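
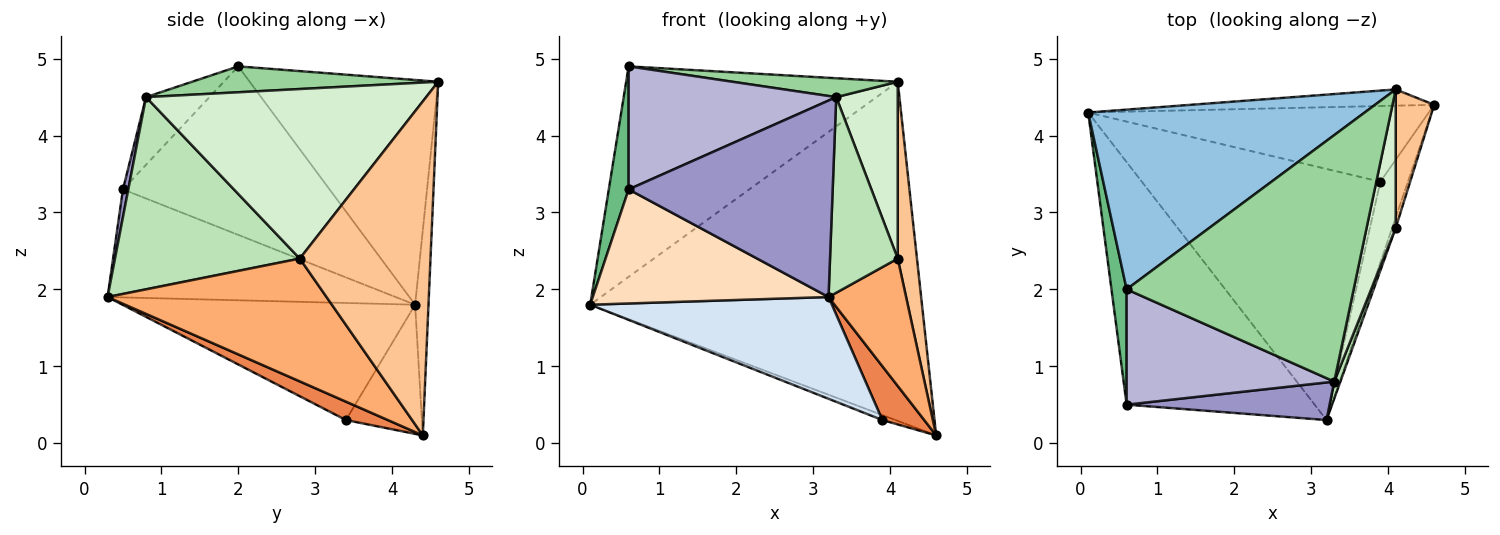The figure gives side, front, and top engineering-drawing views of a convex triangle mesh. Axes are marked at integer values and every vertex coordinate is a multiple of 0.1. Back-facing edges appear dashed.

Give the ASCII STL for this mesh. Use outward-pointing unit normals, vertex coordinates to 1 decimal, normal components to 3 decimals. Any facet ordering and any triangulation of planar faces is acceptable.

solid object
 facet normal -0.040 0.998 -0.048
  outer loop
   vertex 4.1 4.6 4.7
   vertex 4.6 4.4 0.1
   vertex 0.1 4.3 1.8
  endloop
 endfacet
 facet normal -0.467 0.673 0.574
  outer loop
   vertex 0.6 2.0 4.9
   vertex 4.1 4.6 4.7
   vertex 0.1 4.3 1.8
  endloop
 endfacet
 facet normal -0.354 0.061 -0.933
  outer loop
   vertex 3.9 3.4 0.3
   vertex 0.1 4.3 1.8
   vertex 4.6 4.4 0.1
  endloop
 endfacet
 facet normal -0.414 -0.342 -0.844
  outer loop
   vertex 3.9 3.4 0.3
   vertex 3.2 0.3 1.9
   vertex 0.1 4.3 1.8
  endloop
 endfacet
 facet normal 0.485 -0.485 -0.728
  outer loop
   vertex 3.9 3.4 0.3
   vertex 4.6 4.4 0.1
   vertex 3.2 0.3 1.9
  endloop
 endfacet
 facet normal 0.942 -0.334 -0.027
  outer loop
   vertex 4.1 2.8 2.4
   vertex 3.2 0.3 1.9
   vertex 4.6 4.4 0.1
  endloop
 endfacet
 facet normal 0.983 -0.145 0.113
  outer loop
   vertex 4.1 2.8 2.4
   vertex 4.6 4.4 0.1
   vertex 4.1 4.6 4.7
  endloop
 endfacet
 facet normal -0.461 -0.378 -0.803
  outer loop
   vertex 0.6 0.5 3.3
   vertex 0.1 4.3 1.8
   vertex 3.2 0.3 1.9
  endloop
 endfacet
 facet normal -0.991 -0.095 0.089
  outer loop
   vertex 0.6 0.5 3.3
   vertex 0.6 2.0 4.9
   vertex 0.1 4.3 1.8
  endloop
 endfacet
 facet normal 0.113 -0.076 0.991
  outer loop
   vertex 3.3 0.8 4.5
   vertex 4.1 4.6 4.7
   vertex 0.6 2.0 4.9
  endloop
 endfacet
 facet normal 0.939 -0.344 0.030
  outer loop
   vertex 3.3 0.8 4.5
   vertex 3.2 0.3 1.9
   vertex 4.1 2.8 2.4
  endloop
 endfacet
 facet normal 0.963 -0.212 0.166
  outer loop
   vertex 3.3 0.8 4.5
   vertex 4.1 2.8 2.4
   vertex 4.1 4.6 4.7
  endloop
 endfacet
 facet normal 0.026 -0.982 0.188
  outer loop
   vertex 3.3 0.8 4.5
   vertex 0.6 0.5 3.3
   vertex 3.2 0.3 1.9
  endloop
 endfacet
 facet normal -0.218 -0.712 0.668
  outer loop
   vertex 3.3 0.8 4.5
   vertex 0.6 2.0 4.9
   vertex 0.6 0.5 3.3
  endloop
 endfacet
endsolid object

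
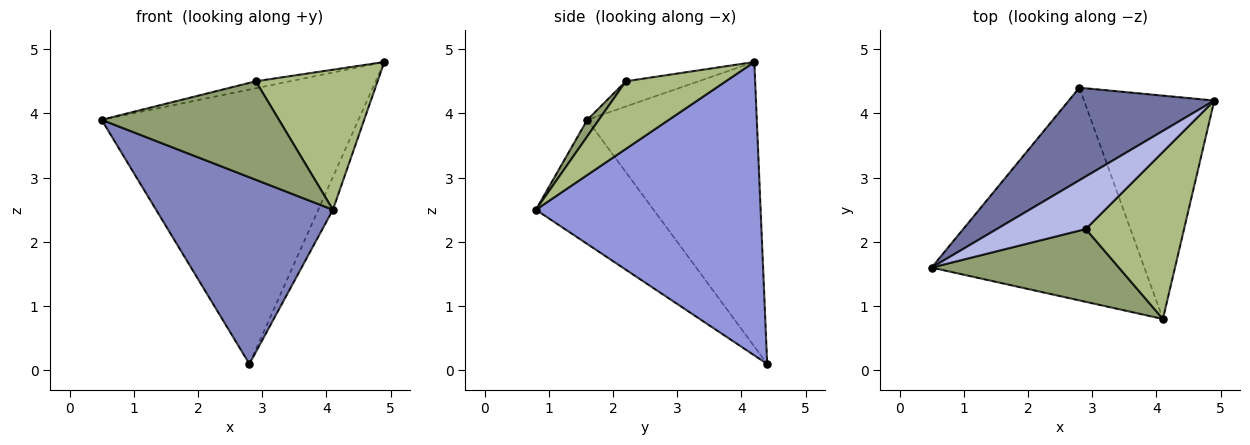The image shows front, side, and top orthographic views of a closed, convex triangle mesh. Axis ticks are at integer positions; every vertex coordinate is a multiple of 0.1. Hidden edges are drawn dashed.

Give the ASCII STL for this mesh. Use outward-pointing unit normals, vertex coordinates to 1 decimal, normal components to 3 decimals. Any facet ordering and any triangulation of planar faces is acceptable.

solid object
 facet normal -0.530 0.803 0.271
  outer loop
   vertex 2.8 4.4 0.1
   vertex 0.5 1.6 3.9
   vertex 4.9 4.2 4.8
  endloop
 endfacet
 facet normal -0.402 -0.604 -0.688
  outer loop
   vertex 2.8 4.4 0.1
   vertex 4.1 0.8 2.5
   vertex 0.5 1.6 3.9
  endloop
 endfacet
 facet normal 0.912 0.059 -0.405
  outer loop
   vertex 2.8 4.4 0.1
   vertex 4.9 4.2 4.8
   vertex 4.1 0.8 2.5
  endloop
 endfacet
 facet normal -0.270 0.127 0.954
  outer loop
   vertex 2.9 2.2 4.5
   vertex 4.9 4.2 4.8
   vertex 0.5 1.6 3.9
  endloop
 endfacet
 facet normal 0.052 -0.803 0.594
  outer loop
   vertex 2.9 2.2 4.5
   vertex 0.5 1.6 3.9
   vertex 4.1 0.8 2.5
  endloop
 endfacet
 facet normal 0.467 -0.568 0.678
  outer loop
   vertex 2.9 2.2 4.5
   vertex 4.1 0.8 2.5
   vertex 4.9 4.2 4.8
  endloop
 endfacet
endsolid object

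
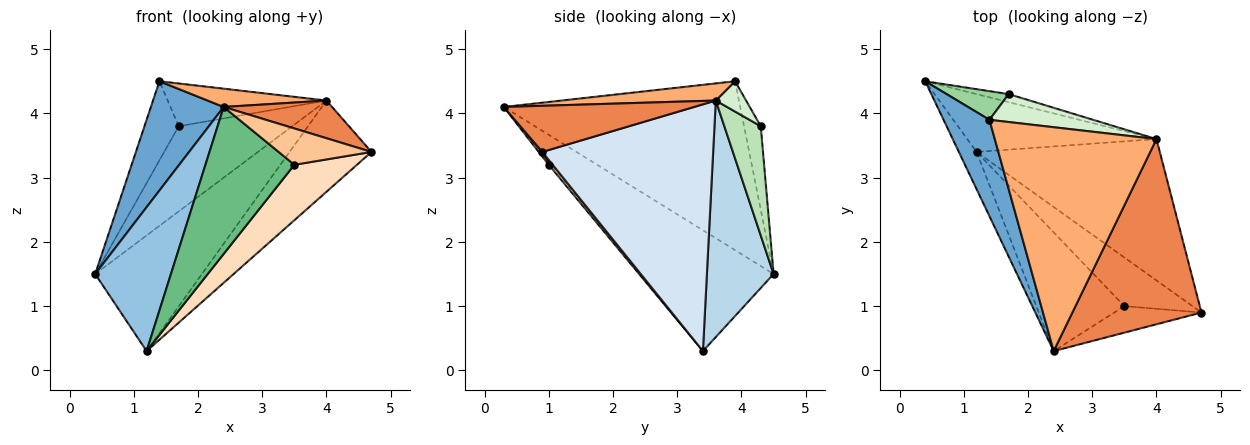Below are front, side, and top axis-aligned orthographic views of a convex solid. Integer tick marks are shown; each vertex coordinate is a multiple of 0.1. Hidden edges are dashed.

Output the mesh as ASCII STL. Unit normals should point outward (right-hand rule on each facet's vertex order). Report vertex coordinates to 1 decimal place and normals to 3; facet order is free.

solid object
 facet normal -0.925 -0.285 0.251
  outer loop
   vertex 1.4 3.9 4.5
   vertex 0.4 4.5 1.5
   vertex 2.4 0.3 4.1
  endloop
 endfacet
 facet normal -0.863 -0.489 -0.127
  outer loop
   vertex 1.2 3.4 0.3
   vertex 2.4 0.3 4.1
   vertex 0.4 4.5 1.5
  endloop
 endfacet
 facet normal 0.488 0.781 -0.390
  outer loop
   vertex 4.0 3.6 4.2
   vertex 1.2 3.4 0.3
   vertex 0.4 4.5 1.5
  endloop
 endfacet
 facet normal 0.749 0.359 -0.556
  outer loop
   vertex 4.0 3.6 4.2
   vertex 4.7 0.9 3.4
   vertex 1.2 3.4 0.3
  endloop
 endfacet
 facet normal 0.331 -0.188 0.925
  outer loop
   vertex 4.0 3.6 4.2
   vertex 2.4 0.3 4.1
   vertex 4.7 0.9 3.4
  endloop
 endfacet
 facet normal 0.105 -0.081 0.991
  outer loop
   vertex 4.0 3.6 4.2
   vertex 1.4 3.9 4.5
   vertex 2.4 0.3 4.1
  endloop
 endfacet
 facet normal 0.031 -0.807 -0.590
  outer loop
   vertex 3.5 1.0 3.2
   vertex 4.7 0.9 3.4
   vertex 2.4 0.3 4.1
  endloop
 endfacet
 facet normal 0.047 -0.751 -0.659
  outer loop
   vertex 3.5 1.0 3.2
   vertex 1.2 3.4 0.3
   vertex 4.7 0.9 3.4
  endloop
 endfacet
 facet normal -0.019 -0.778 -0.628
  outer loop
   vertex 3.5 1.0 3.2
   vertex 2.4 0.3 4.1
   vertex 1.2 3.4 0.3
  endloop
 endfacet
 facet normal -0.417 0.855 0.310
  outer loop
   vertex 1.7 4.3 3.8
   vertex 0.4 4.5 1.5
   vertex 1.4 3.9 4.5
  endloop
 endfacet
 facet normal 0.304 0.948 -0.089
  outer loop
   vertex 1.7 4.3 3.8
   vertex 4.0 3.6 4.2
   vertex 0.4 4.5 1.5
  endloop
 endfacet
 facet normal 0.158 0.827 0.540
  outer loop
   vertex 1.7 4.3 3.8
   vertex 1.4 3.9 4.5
   vertex 4.0 3.6 4.2
  endloop
 endfacet
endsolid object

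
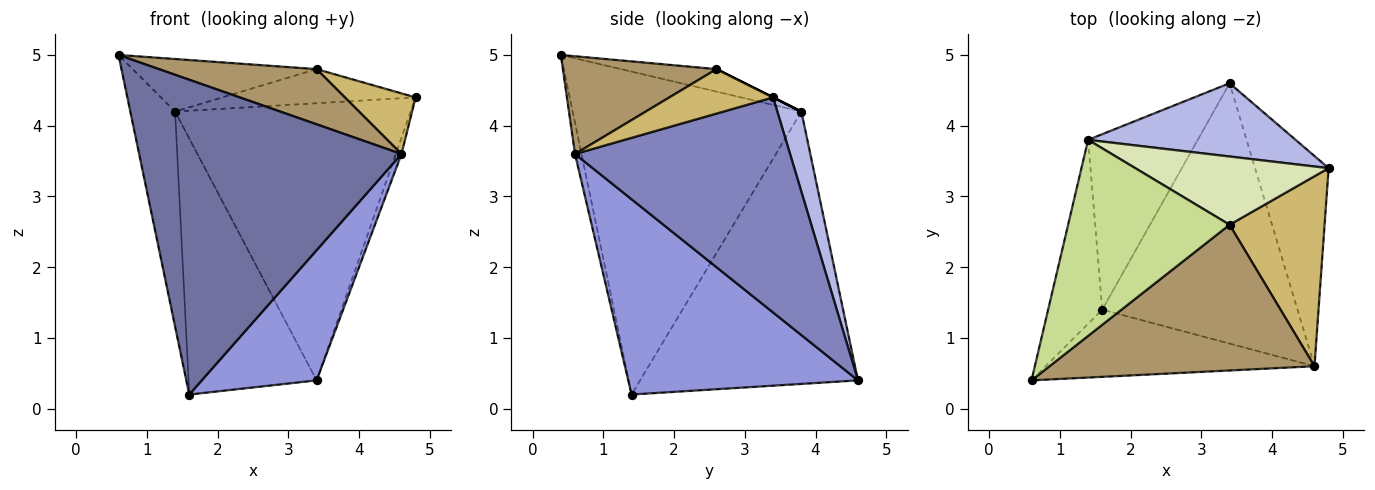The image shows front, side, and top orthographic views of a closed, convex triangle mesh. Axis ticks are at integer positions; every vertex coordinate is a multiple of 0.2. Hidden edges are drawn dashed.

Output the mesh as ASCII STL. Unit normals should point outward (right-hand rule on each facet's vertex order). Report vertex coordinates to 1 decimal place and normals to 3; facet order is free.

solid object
 facet normal -0.024 -0.978 -0.209
  outer loop
   vertex 4.6 0.6 3.6
   vertex 0.6 0.4 5.0
   vertex 1.6 1.4 0.2
  endloop
 endfacet
 facet normal 0.946 0.025 -0.324
  outer loop
   vertex 4.6 0.6 3.6
   vertex 3.4 4.6 0.4
   vertex 4.8 3.4 4.4
  endloop
 endfacet
 facet normal 0.667 -0.333 -0.667
  outer loop
   vertex 4.6 0.6 3.6
   vertex 1.6 1.4 0.2
   vertex 3.4 4.6 0.4
  endloop
 endfacet
 facet normal 0.098 0.962 0.254
  outer loop
   vertex 1.4 3.8 4.2
   vertex 4.8 3.4 4.4
   vertex 3.4 4.6 0.4
  endloop
 endfacet
 facet normal -0.968 0.190 -0.162
  outer loop
   vertex 1.4 3.8 4.2
   vertex 1.6 1.4 0.2
   vertex 0.6 0.4 5.0
  endloop
 endfacet
 facet normal -0.814 0.479 -0.328
  outer loop
   vertex 1.4 3.8 4.2
   vertex 3.4 4.6 0.4
   vertex 1.6 1.4 0.2
  endloop
 endfacet
 facet normal -0.133 0.257 0.957
  outer loop
   vertex 3.4 2.6 4.8
   vertex 1.4 3.8 4.2
   vertex 0.6 0.4 5.0
  endloop
 endfacet
 facet normal 0.000 0.447 0.894
  outer loop
   vertex 3.4 2.6 4.8
   vertex 4.8 3.4 4.4
   vertex 1.4 3.8 4.2
  endloop
 endfacet
 facet normal 0.326 -0.335 0.884
  outer loop
   vertex 3.4 2.6 4.8
   vertex 0.6 0.4 5.0
   vertex 4.6 0.6 3.6
  endloop
 endfacet
 facet normal 0.407 -0.278 0.870
  outer loop
   vertex 3.4 2.6 4.8
   vertex 4.6 0.6 3.6
   vertex 4.8 3.4 4.4
  endloop
 endfacet
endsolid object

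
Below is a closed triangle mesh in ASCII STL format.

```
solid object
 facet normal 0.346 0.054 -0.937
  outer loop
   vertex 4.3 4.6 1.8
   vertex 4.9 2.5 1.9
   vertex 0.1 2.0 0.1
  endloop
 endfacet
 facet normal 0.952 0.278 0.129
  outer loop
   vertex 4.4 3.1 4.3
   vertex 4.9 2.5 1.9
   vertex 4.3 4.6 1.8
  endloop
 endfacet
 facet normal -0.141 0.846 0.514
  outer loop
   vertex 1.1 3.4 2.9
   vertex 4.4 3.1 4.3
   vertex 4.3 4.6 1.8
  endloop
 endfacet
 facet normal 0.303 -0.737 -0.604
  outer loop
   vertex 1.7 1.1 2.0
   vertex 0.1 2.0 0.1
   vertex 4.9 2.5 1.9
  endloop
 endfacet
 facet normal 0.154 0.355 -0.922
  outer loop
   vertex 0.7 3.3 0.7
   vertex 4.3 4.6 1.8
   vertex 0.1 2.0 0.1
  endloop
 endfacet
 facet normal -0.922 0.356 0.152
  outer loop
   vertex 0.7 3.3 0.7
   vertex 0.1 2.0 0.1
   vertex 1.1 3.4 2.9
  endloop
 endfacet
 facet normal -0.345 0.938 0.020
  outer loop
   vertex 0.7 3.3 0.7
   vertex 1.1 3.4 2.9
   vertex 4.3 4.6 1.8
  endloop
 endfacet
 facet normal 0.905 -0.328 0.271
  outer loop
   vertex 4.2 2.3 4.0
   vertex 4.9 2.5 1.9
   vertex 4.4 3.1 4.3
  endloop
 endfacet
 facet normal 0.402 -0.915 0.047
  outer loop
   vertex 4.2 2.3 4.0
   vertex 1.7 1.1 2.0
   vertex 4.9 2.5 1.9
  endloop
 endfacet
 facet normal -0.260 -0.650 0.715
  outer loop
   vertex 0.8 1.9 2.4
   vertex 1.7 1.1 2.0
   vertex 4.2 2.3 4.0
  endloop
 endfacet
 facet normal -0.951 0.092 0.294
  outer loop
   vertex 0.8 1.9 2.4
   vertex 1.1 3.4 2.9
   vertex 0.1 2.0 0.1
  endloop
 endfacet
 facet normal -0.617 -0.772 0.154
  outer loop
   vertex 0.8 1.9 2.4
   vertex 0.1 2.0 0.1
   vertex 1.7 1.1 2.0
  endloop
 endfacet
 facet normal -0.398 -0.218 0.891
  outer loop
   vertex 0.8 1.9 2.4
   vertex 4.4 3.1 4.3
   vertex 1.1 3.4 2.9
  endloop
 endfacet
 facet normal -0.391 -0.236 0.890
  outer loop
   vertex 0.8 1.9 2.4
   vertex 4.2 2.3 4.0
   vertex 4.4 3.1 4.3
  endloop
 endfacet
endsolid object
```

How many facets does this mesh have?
14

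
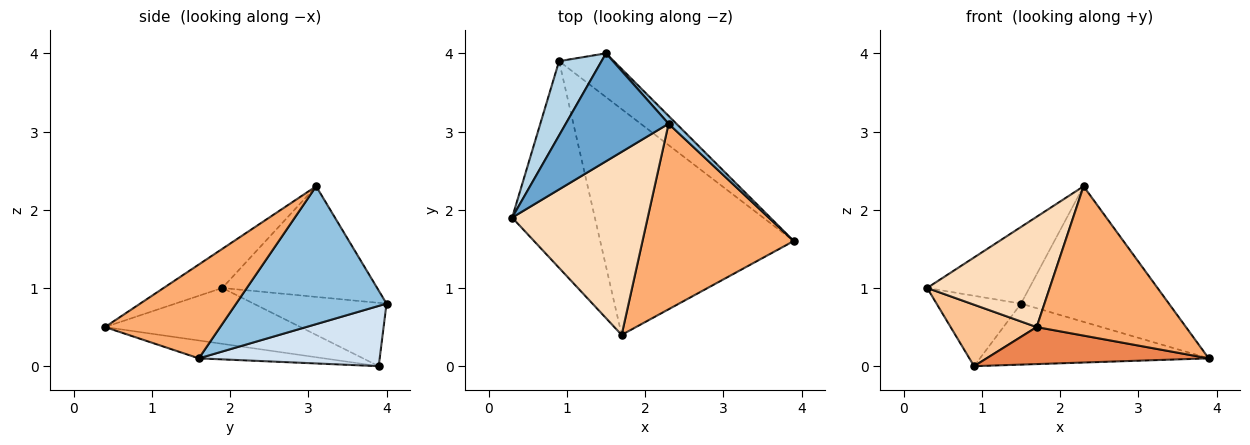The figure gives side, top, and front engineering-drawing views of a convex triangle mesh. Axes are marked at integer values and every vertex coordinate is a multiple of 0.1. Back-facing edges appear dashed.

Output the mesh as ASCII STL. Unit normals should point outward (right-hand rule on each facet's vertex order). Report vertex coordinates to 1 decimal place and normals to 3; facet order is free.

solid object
 facet normal -0.660 0.435 0.613
  outer loop
   vertex 2.3 3.1 2.3
   vertex 1.5 4.0 0.8
   vertex 0.3 1.9 1.0
  endloop
 endfacet
 facet normal 0.712 0.701 0.040
  outer loop
   vertex 2.3 3.1 2.3
   vertex 3.9 1.6 0.1
   vertex 1.5 4.0 0.8
  endloop
 endfacet
 facet normal -0.735 0.467 0.493
  outer loop
   vertex 0.9 3.9 0.0
   vertex 0.3 1.9 1.0
   vertex 1.5 4.0 0.8
  endloop
 endfacet
 facet normal 0.540 0.684 -0.491
  outer loop
   vertex 0.9 3.9 0.0
   vertex 1.5 4.0 0.8
   vertex 3.9 1.6 0.1
  endloop
 endfacet
 facet normal -0.091 -0.161 -0.983
  outer loop
   vertex 1.7 0.4 0.5
   vertex 0.9 3.9 0.0
   vertex 3.9 1.6 0.1
  endloop
 endfacet
 facet normal 0.435 -0.564 0.701
  outer loop
   vertex 1.7 0.4 0.5
   vertex 3.9 1.6 0.1
   vertex 2.3 3.1 2.3
  endloop
 endfacet
 facet normal -0.544 -0.239 -0.805
  outer loop
   vertex 1.7 0.4 0.5
   vertex 0.3 1.9 1.0
   vertex 0.9 3.9 0.0
  endloop
 endfacet
 facet normal -0.240 -0.501 0.832
  outer loop
   vertex 1.7 0.4 0.5
   vertex 2.3 3.1 2.3
   vertex 0.3 1.9 1.0
  endloop
 endfacet
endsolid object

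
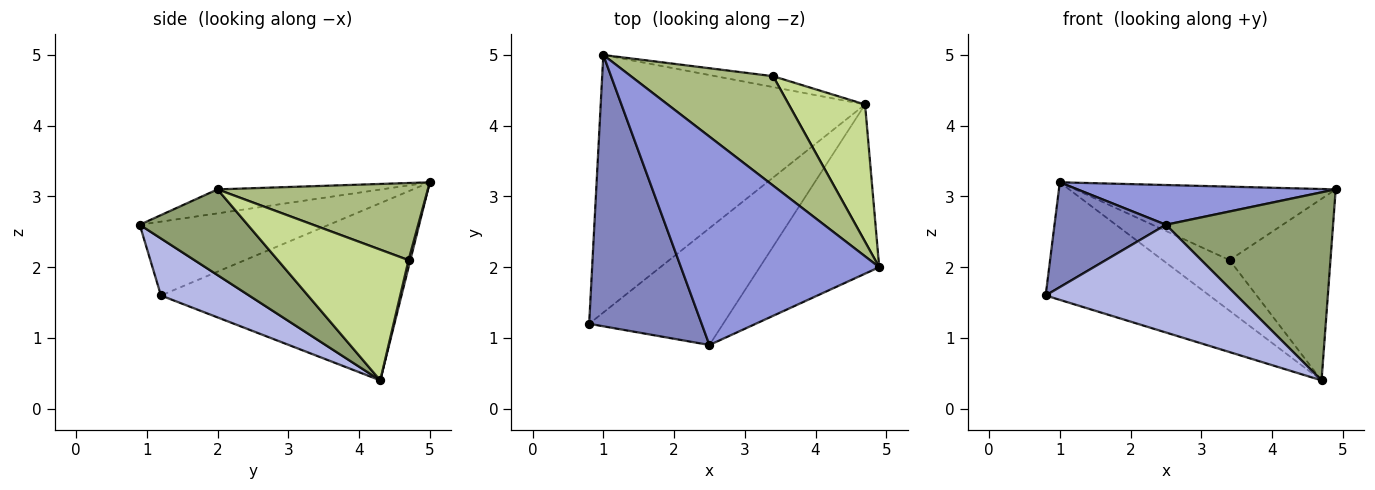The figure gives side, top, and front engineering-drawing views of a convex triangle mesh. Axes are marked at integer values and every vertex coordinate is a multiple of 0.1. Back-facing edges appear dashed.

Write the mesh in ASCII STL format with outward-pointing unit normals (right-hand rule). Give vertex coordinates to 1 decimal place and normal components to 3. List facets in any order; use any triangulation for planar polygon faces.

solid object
 facet normal -0.521 0.354 -0.777
  outer loop
   vertex 4.7 4.3 0.4
   vertex 0.8 1.2 1.6
   vertex 1.0 5.0 3.2
  endloop
 endfacet
 facet normal -0.522 -0.307 0.795
  outer loop
   vertex 2.5 0.9 2.6
   vertex 1.0 5.0 3.2
   vertex 0.8 1.2 1.6
  endloop
 endfacet
 facet normal -0.118 -0.186 0.975
  outer loop
   vertex 2.5 0.9 2.6
   vertex 4.9 2.0 3.1
   vertex 1.0 5.0 3.2
  endloop
 endfacet
 facet normal 0.298 -0.647 -0.702
  outer loop
   vertex 2.5 0.9 2.6
   vertex 0.8 1.2 1.6
   vertex 4.7 4.3 0.4
  endloop
 endfacet
 facet normal 0.433 -0.670 -0.603
  outer loop
   vertex 2.5 0.9 2.6
   vertex 4.7 4.3 0.4
   vertex 4.9 2.0 3.1
  endloop
 endfacet
 facet normal 0.410 0.508 0.757
  outer loop
   vertex 3.4 4.7 2.1
   vertex 1.0 5.0 3.2
   vertex 4.9 2.0 3.1
  endloop
 endfacet
 facet normal 0.719 0.555 0.419
  outer loop
   vertex 3.4 4.7 2.1
   vertex 4.9 2.0 3.1
   vertex 4.7 4.3 0.4
  endloop
 endfacet
 facet normal 0.026 0.977 -0.210
  outer loop
   vertex 3.4 4.7 2.1
   vertex 4.7 4.3 0.4
   vertex 1.0 5.0 3.2
  endloop
 endfacet
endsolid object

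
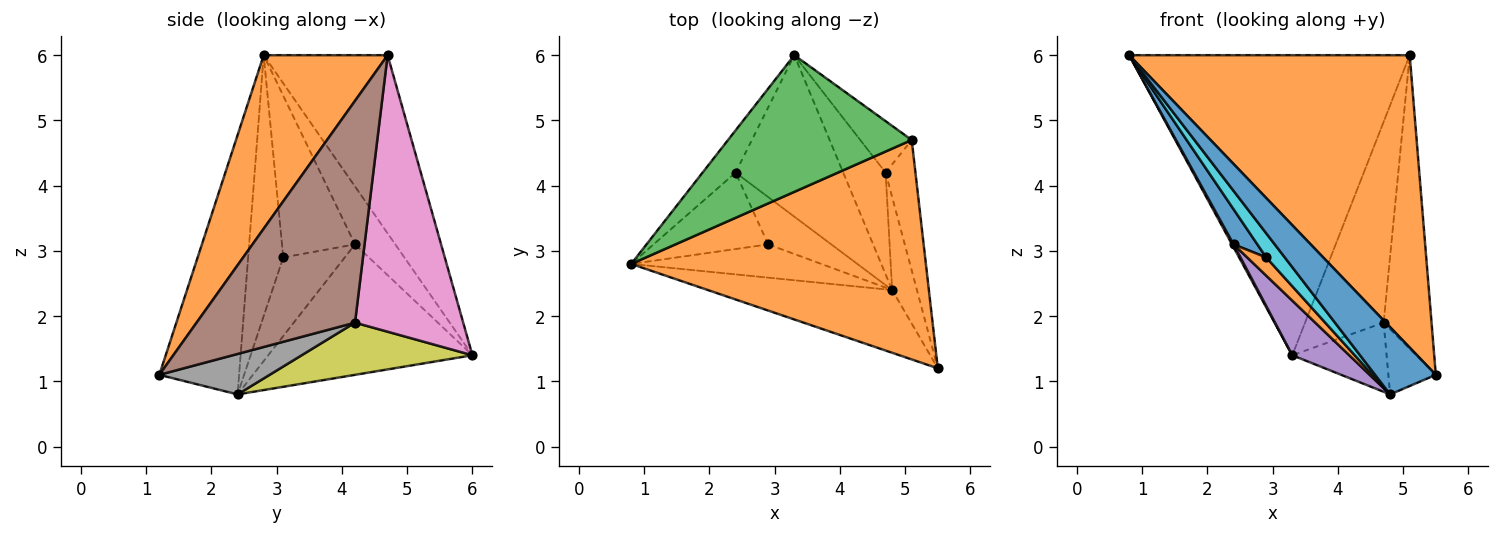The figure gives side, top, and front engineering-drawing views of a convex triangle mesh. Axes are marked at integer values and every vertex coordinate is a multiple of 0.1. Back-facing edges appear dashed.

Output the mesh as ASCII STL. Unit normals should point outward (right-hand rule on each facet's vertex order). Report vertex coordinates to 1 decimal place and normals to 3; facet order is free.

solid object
 facet normal -0.693 -0.527 -0.492
  outer loop
   vertex 4.8 2.4 0.8
   vertex 5.5 1.2 1.1
   vertex 0.8 2.8 6.0
  endloop
 endfacet
 facet normal 0.333 -0.754 0.566
  outer loop
   vertex 5.1 4.7 6.0
   vertex 0.8 2.8 6.0
   vertex 5.5 1.2 1.1
  endloop
 endfacet
 facet normal -0.373 0.844 0.385
  outer loop
   vertex 5.1 4.7 6.0
   vertex 3.3 6.0 1.4
   vertex 0.8 2.8 6.0
  endloop
 endfacet
 facet normal -0.868 -0.034 -0.495
  outer loop
   vertex 2.4 4.2 3.1
   vertex 0.8 2.8 6.0
   vertex 3.3 6.0 1.4
  endloop
 endfacet
 facet normal -0.754 -0.211 -0.622
  outer loop
   vertex 2.4 4.2 3.1
   vertex 3.3 6.0 1.4
   vertex 4.8 2.4 0.8
  endloop
 endfacet
 facet normal 0.949 0.287 -0.128
  outer loop
   vertex 4.7 4.2 1.9
   vertex 5.1 4.7 6.0
   vertex 5.5 1.2 1.1
  endloop
 endfacet
 facet normal 0.800 0.581 -0.149
  outer loop
   vertex 4.7 4.2 1.9
   vertex 3.3 6.0 1.4
   vertex 5.1 4.7 6.0
  endloop
 endfacet
 facet normal 0.800 0.344 -0.491
  outer loop
   vertex 4.7 4.2 1.9
   vertex 5.5 1.2 1.1
   vertex 4.8 2.4 0.8
  endloop
 endfacet
 facet normal 0.713 0.394 -0.580
  outer loop
   vertex 4.7 4.2 1.9
   vertex 4.8 2.4 0.8
   vertex 3.3 6.0 1.4
  endloop
 endfacet
 facet normal -0.743 -0.393 -0.542
  outer loop
   vertex 2.9 3.1 2.9
   vertex 4.8 2.4 0.8
   vertex 0.8 2.8 6.0
  endloop
 endfacet
 facet normal -0.788 -0.257 -0.559
  outer loop
   vertex 2.9 3.1 2.9
   vertex 0.8 2.8 6.0
   vertex 2.4 4.2 3.1
  endloop
 endfacet
 facet normal -0.758 -0.234 -0.608
  outer loop
   vertex 2.9 3.1 2.9
   vertex 2.4 4.2 3.1
   vertex 4.8 2.4 0.8
  endloop
 endfacet
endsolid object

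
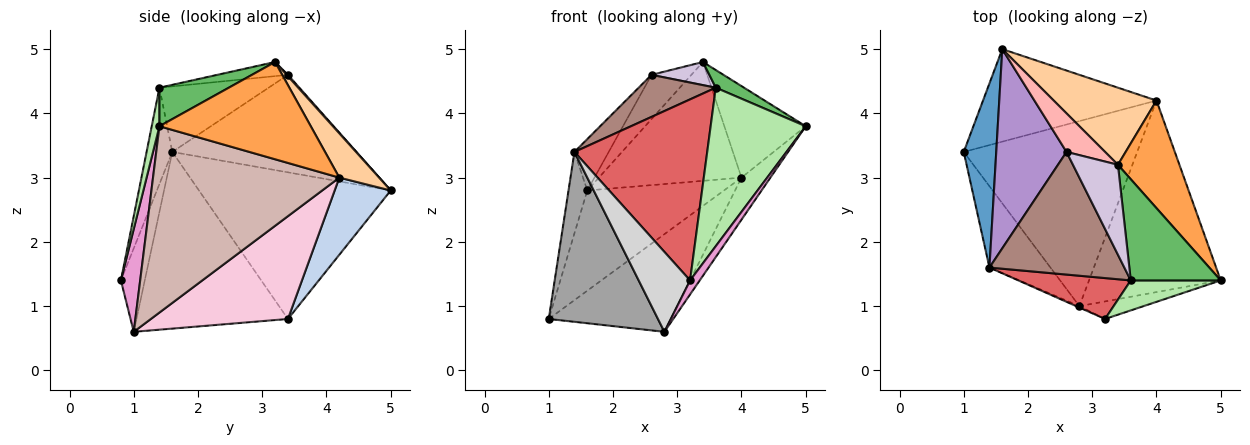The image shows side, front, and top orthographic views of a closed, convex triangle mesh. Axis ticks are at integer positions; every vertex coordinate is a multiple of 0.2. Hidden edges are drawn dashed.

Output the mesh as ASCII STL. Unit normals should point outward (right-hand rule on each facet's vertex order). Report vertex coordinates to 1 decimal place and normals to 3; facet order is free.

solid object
 facet normal -0.972 0.095 0.215
  outer loop
   vertex 1.4 1.6 3.4
   vertex 1.6 5.0 2.8
   vertex 1.0 3.4 0.8
  endloop
 endfacet
 facet normal 0.289 0.704 -0.649
  outer loop
   vertex 4.0 4.2 3.0
   vertex 1.0 3.4 0.8
   vertex 1.6 5.0 2.8
  endloop
 endfacet
 facet normal 0.770 0.414 0.486
  outer loop
   vertex 4.0 4.2 3.0
   vertex 3.4 3.2 4.8
   vertex 5.0 1.4 3.8
  endloop
 endfacet
 facet normal 0.228 0.817 0.530
  outer loop
   vertex 4.0 4.2 3.0
   vertex 1.6 5.0 2.8
   vertex 3.4 3.2 4.8
  endloop
 endfacet
 facet normal 0.389 -0.158 0.908
  outer loop
   vertex 3.6 1.4 4.4
   vertex 5.0 1.4 3.8
   vertex 3.4 3.2 4.8
  endloop
 endfacet
 facet normal 0.079 -0.979 0.185
  outer loop
   vertex 3.6 1.4 4.4
   vertex 3.2 0.8 1.4
   vertex 5.0 1.4 3.8
  endloop
 endfacet
 facet normal -0.186 -0.959 0.216
  outer loop
   vertex 3.6 1.4 4.4
   vertex 1.4 1.6 3.4
   vertex 3.2 0.8 1.4
  endloop
 endfacet
 facet normal 0.024 0.754 0.657
  outer loop
   vertex 2.6 3.4 4.6
   vertex 3.4 3.2 4.8
   vertex 1.6 5.0 2.8
  endloop
 endfacet
 facet normal -0.802 0.149 0.578
  outer loop
   vertex 2.6 3.4 4.6
   vertex 1.6 5.0 2.8
   vertex 1.4 1.6 3.4
  endloop
 endfacet
 facet normal -0.291 -0.238 0.927
  outer loop
   vertex 2.6 3.4 4.6
   vertex 3.6 1.4 4.4
   vertex 3.4 3.2 4.8
  endloop
 endfacet
 facet normal -0.418 -0.295 0.860
  outer loop
   vertex 2.6 3.4 4.6
   vertex 1.4 1.6 3.4
   vertex 3.6 1.4 4.4
  endloop
 endfacet
 facet normal 0.810 0.126 -0.573
  outer loop
   vertex 2.8 1.0 0.6
   vertex 4.0 4.2 3.0
   vertex 5.0 1.4 3.8
  endloop
 endfacet
 facet normal 0.781 -0.390 -0.488
  outer loop
   vertex 2.8 1.0 0.6
   vertex 5.0 1.4 3.8
   vertex 3.2 0.8 1.4
  endloop
 endfacet
 facet normal 0.464 0.413 -0.783
  outer loop
   vertex 2.8 1.0 0.6
   vertex 1.0 3.4 0.8
   vertex 4.0 4.2 3.0
  endloop
 endfacet
 facet normal -0.781 -0.563 -0.270
  outer loop
   vertex 2.8 1.0 0.6
   vertex 1.4 1.6 3.4
   vertex 1.0 3.4 0.8
  endloop
 endfacet
 facet normal -0.421 -0.907 -0.016
  outer loop
   vertex 2.8 1.0 0.6
   vertex 3.2 0.8 1.4
   vertex 1.4 1.6 3.4
  endloop
 endfacet
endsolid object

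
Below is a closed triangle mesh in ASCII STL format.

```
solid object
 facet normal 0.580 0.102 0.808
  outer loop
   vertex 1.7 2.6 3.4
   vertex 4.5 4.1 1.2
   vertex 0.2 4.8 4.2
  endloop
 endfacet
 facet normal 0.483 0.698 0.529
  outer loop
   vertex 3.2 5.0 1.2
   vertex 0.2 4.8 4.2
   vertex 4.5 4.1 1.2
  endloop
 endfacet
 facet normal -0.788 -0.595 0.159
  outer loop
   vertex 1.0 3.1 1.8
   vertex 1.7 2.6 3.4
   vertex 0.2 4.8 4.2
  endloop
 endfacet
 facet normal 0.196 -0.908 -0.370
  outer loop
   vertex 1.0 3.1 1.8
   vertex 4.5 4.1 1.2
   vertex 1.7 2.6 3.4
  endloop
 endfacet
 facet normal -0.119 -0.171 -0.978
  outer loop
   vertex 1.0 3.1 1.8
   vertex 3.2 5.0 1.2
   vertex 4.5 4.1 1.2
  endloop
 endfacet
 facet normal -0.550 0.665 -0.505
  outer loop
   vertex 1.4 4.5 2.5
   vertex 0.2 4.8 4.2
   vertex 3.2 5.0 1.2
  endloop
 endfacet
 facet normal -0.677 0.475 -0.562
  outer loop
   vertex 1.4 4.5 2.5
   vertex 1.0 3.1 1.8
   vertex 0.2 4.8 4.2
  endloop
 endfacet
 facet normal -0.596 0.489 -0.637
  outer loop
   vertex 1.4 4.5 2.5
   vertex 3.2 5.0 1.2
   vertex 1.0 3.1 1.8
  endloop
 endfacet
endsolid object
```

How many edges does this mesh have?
12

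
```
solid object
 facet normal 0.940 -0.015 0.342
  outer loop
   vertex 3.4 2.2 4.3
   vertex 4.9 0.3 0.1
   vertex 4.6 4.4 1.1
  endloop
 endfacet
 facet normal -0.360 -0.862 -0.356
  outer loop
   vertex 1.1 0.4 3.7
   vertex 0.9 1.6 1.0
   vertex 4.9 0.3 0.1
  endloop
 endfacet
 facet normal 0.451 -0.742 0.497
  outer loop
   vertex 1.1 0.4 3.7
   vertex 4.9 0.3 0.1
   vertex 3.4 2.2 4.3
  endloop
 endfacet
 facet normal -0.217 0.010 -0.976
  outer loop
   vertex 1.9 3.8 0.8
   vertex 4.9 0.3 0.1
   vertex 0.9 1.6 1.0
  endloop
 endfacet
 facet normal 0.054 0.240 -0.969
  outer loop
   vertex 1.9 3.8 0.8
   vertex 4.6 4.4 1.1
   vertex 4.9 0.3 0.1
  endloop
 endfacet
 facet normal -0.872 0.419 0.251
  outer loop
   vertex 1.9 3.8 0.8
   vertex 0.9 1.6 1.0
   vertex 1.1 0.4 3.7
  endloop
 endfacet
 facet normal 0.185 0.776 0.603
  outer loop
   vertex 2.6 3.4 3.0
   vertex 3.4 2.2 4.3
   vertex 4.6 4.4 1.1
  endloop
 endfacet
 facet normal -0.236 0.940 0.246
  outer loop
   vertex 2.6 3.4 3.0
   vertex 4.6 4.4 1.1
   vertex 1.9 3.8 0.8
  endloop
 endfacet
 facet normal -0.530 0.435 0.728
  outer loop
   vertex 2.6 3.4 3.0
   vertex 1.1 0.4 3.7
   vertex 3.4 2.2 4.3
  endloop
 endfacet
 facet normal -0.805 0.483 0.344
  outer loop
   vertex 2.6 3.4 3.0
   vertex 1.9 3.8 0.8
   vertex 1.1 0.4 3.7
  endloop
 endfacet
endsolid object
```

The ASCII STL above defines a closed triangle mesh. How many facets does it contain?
10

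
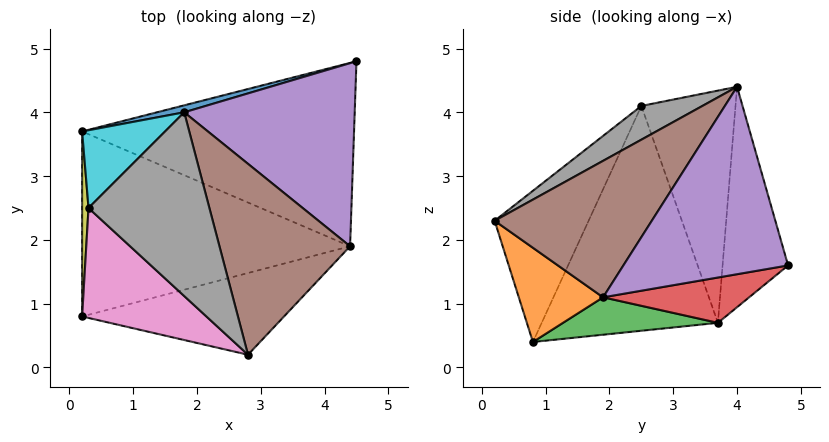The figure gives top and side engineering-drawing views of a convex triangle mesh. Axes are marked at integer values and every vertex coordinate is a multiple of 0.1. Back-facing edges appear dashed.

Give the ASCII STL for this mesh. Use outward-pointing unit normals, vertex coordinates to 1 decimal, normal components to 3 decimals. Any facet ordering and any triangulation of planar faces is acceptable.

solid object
 facet normal -0.254 0.967 0.031
  outer loop
   vertex 0.2 3.7 0.7
   vertex 1.8 4.0 4.4
   vertex 4.5 4.8 1.6
  endloop
 endfacet
 facet normal 0.293 -0.720 -0.629
  outer loop
   vertex 4.4 1.9 1.1
   vertex 2.8 0.2 2.3
   vertex 0.2 0.8 0.4
  endloop
 endfacet
 facet normal 0.138 0.102 -0.985
  outer loop
   vertex 4.4 1.9 1.1
   vertex 0.2 0.8 0.4
   vertex 0.2 3.7 0.7
  endloop
 endfacet
 facet normal 0.162 0.162 -0.973
  outer loop
   vertex 4.4 1.9 1.1
   vertex 0.2 3.7 0.7
   vertex 4.5 4.8 1.6
  endloop
 endfacet
 facet normal 0.732 -0.140 0.666
  outer loop
   vertex 4.4 1.9 1.1
   vertex 4.5 4.8 1.6
   vertex 1.8 4.0 4.4
  endloop
 endfacet
 facet normal 0.710 -0.189 0.679
  outer loop
   vertex 4.4 1.9 1.1
   vertex 1.8 4.0 4.4
   vertex 2.8 0.2 2.3
  endloop
 endfacet
 facet normal -0.463 -0.801 0.380
  outer loop
   vertex 0.3 2.5 4.1
   vertex 0.2 0.8 0.4
   vertex 2.8 0.2 2.3
  endloop
 endfacet
 facet normal 0.244 -0.419 0.875
  outer loop
   vertex 0.3 2.5 4.1
   vertex 2.8 0.2 2.3
   vertex 1.8 4.0 4.4
  endloop
 endfacet
 facet normal -1.000 -0.003 0.028
  outer loop
   vertex 0.3 2.5 4.1
   vertex 0.2 3.7 0.7
   vertex 0.2 0.8 0.4
  endloop
 endfacet
 facet normal -0.709 0.658 0.253
  outer loop
   vertex 0.3 2.5 4.1
   vertex 1.8 4.0 4.4
   vertex 0.2 3.7 0.7
  endloop
 endfacet
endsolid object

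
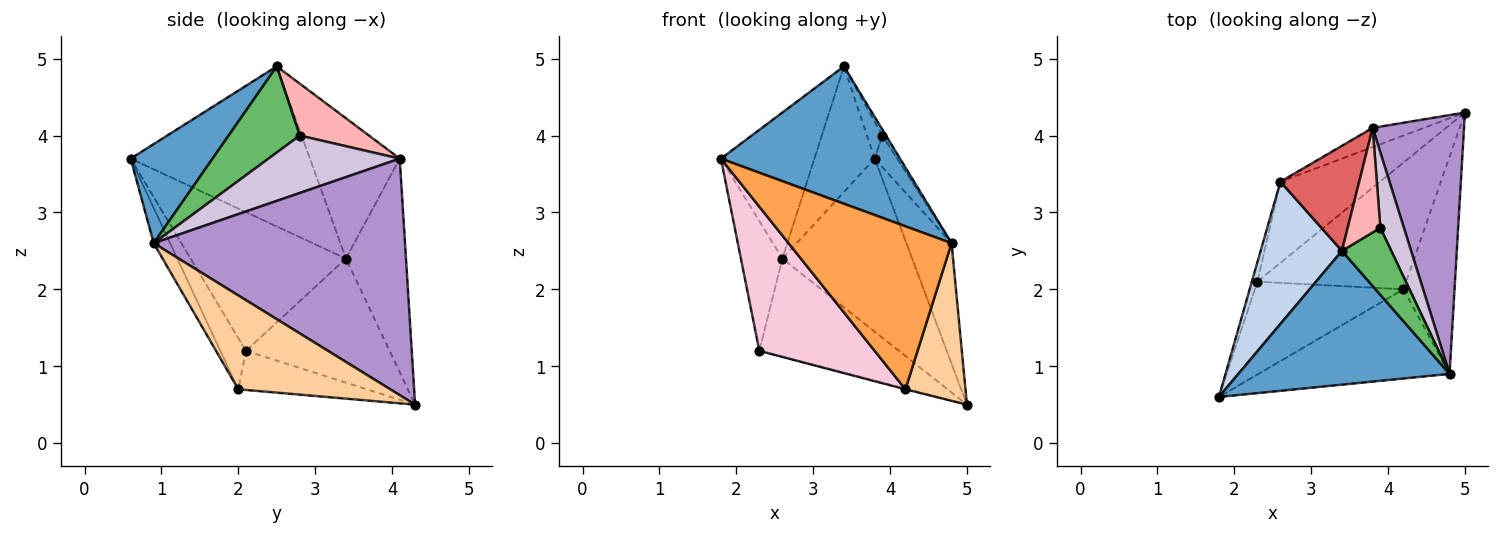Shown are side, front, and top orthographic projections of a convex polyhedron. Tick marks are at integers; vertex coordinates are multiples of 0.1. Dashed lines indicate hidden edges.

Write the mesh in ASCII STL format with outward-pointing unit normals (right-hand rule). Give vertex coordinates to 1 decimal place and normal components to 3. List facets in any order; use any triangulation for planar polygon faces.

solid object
 facet normal 0.311 -0.681 0.663
  outer loop
   vertex 4.8 0.9 2.6
   vertex 3.4 2.5 4.9
   vertex 1.8 0.6 3.7
  endloop
 endfacet
 facet normal -0.809 0.422 0.411
  outer loop
   vertex 2.6 3.4 2.4
   vertex 1.8 0.6 3.7
   vertex 3.4 2.5 4.9
  endloop
 endfacet
 facet normal -0.088 -0.874 -0.478
  outer loop
   vertex 4.2 2.0 0.7
   vertex 4.8 0.9 2.6
   vertex 1.8 0.6 3.7
  endloop
 endfacet
 facet normal 0.830 -0.328 -0.452
  outer loop
   vertex 4.2 2.0 0.7
   vertex 5.0 4.3 0.5
   vertex 4.8 0.9 2.6
  endloop
 endfacet
 facet normal 0.867 0.045 0.497
  outer loop
   vertex 3.9 2.8 4.0
   vertex 3.4 2.5 4.9
   vertex 4.8 0.9 2.6
  endloop
 endfacet
 facet normal -0.418 0.903 -0.100
  outer loop
   vertex 3.8 4.1 3.7
   vertex 5.0 4.3 0.5
   vertex 2.6 3.4 2.4
  endloop
 endfacet
 facet normal -0.752 0.505 0.423
  outer loop
   vertex 3.8 4.1 3.7
   vertex 2.6 3.4 2.4
   vertex 3.4 2.5 4.9
  endloop
 endfacet
 facet normal 0.832 0.185 0.524
  outer loop
   vertex 3.8 4.1 3.7
   vertex 3.4 2.5 4.9
   vertex 3.9 2.8 4.0
  endloop
 endfacet
 facet normal 0.920 0.165 0.355
  outer loop
   vertex 3.8 4.1 3.7
   vertex 4.8 0.9 2.6
   vertex 5.0 4.3 0.5
  endloop
 endfacet
 facet normal 0.914 0.157 0.375
  outer loop
   vertex 3.8 4.1 3.7
   vertex 3.9 2.8 4.0
   vertex 4.8 0.9 2.6
  endloop
 endfacet
 facet normal -0.621 0.604 -0.499
  outer loop
   vertex 2.3 2.1 1.2
   vertex 2.6 3.4 2.4
   vertex 5.0 4.3 0.5
  endloop
 endfacet
 facet normal -0.254 0.004 -0.967
  outer loop
   vertex 2.3 2.1 1.2
   vertex 5.0 4.3 0.5
   vertex 4.2 2.0 0.7
  endloop
 endfacet
 facet normal -0.965 0.258 -0.038
  outer loop
   vertex 2.3 2.1 1.2
   vertex 1.8 0.6 3.7
   vertex 2.6 3.4 2.4
  endloop
 endfacet
 facet normal -0.184 -0.826 -0.532
  outer loop
   vertex 2.3 2.1 1.2
   vertex 4.2 2.0 0.7
   vertex 1.8 0.6 3.7
  endloop
 endfacet
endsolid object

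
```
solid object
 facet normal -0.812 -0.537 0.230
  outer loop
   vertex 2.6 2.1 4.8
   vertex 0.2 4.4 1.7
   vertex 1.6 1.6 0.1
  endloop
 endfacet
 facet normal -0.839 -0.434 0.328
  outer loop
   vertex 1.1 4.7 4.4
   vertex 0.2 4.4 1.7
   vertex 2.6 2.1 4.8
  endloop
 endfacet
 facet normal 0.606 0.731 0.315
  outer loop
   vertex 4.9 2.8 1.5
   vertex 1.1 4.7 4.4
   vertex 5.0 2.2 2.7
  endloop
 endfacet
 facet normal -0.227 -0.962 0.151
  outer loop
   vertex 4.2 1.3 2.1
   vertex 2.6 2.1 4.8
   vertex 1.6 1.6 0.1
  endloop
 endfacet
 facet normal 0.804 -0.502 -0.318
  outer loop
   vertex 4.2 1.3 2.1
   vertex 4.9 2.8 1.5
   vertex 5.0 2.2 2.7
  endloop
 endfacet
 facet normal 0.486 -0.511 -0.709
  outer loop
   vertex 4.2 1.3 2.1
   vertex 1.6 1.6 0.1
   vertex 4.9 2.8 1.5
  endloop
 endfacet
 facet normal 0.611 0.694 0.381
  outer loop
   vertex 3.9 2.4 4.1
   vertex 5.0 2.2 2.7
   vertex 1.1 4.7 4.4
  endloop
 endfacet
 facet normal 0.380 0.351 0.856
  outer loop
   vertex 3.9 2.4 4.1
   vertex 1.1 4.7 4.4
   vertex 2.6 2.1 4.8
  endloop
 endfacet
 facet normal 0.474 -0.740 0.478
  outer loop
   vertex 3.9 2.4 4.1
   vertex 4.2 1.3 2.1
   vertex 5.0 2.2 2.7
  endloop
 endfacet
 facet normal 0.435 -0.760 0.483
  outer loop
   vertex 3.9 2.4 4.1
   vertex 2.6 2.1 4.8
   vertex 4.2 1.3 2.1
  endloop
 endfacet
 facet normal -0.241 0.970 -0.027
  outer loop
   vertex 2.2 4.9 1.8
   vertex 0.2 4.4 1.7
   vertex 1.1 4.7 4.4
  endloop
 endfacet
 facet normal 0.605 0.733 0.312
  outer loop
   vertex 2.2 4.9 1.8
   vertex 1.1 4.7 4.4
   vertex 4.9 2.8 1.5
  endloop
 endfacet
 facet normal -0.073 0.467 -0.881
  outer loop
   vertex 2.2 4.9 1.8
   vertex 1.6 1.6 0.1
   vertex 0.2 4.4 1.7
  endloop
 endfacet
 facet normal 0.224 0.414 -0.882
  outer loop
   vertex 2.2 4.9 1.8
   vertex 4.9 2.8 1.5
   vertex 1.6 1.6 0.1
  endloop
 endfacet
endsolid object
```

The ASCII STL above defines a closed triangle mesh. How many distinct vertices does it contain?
9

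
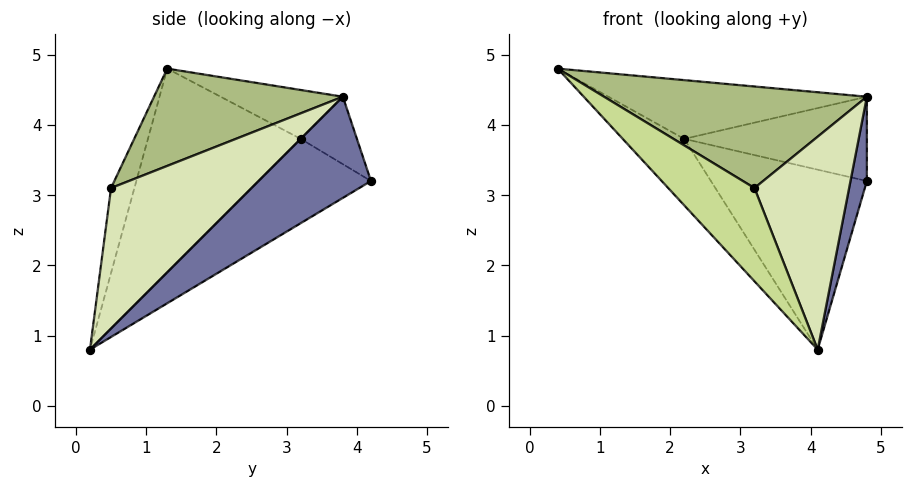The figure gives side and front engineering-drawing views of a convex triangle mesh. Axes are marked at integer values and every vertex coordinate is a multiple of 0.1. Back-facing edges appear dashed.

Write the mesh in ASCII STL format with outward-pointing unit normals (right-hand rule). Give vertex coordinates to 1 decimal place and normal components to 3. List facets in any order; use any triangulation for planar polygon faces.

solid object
 facet normal 0.988 -0.144 -0.048
  outer loop
   vertex 4.8 3.8 4.4
   vertex 4.1 0.2 0.8
   vertex 4.8 4.2 3.2
  endloop
 endfacet
 facet normal -0.669 0.269 -0.693
  outer loop
   vertex 2.2 3.2 3.8
   vertex 4.1 0.2 0.8
   vertex 0.4 1.3 4.8
  endloop
 endfacet
 facet normal -0.378 0.524 -0.763
  outer loop
   vertex 2.2 3.2 3.8
   vertex 4.8 4.2 3.2
   vertex 4.1 0.2 0.8
  endloop
 endfacet
 facet normal -0.310 0.656 0.688
  outer loop
   vertex 2.2 3.2 3.8
   vertex 0.4 1.3 4.8
   vertex 4.8 3.8 4.4
  endloop
 endfacet
 facet normal -0.280 0.911 0.304
  outer loop
   vertex 2.2 3.2 3.8
   vertex 4.8 3.8 4.4
   vertex 4.8 4.2 3.2
  endloop
 endfacet
 facet normal 0.348 -0.485 0.802
  outer loop
   vertex 3.2 0.5 3.1
   vertex 4.8 3.8 4.4
   vertex 0.4 1.3 4.8
  endloop
 endfacet
 facet normal -0.261 -0.965 0.024
  outer loop
   vertex 3.2 0.5 3.1
   vertex 0.4 1.3 4.8
   vertex 4.1 0.2 0.8
  endloop
 endfacet
 facet normal 0.771 -0.519 0.369
  outer loop
   vertex 3.2 0.5 3.1
   vertex 4.1 0.2 0.8
   vertex 4.8 3.8 4.4
  endloop
 endfacet
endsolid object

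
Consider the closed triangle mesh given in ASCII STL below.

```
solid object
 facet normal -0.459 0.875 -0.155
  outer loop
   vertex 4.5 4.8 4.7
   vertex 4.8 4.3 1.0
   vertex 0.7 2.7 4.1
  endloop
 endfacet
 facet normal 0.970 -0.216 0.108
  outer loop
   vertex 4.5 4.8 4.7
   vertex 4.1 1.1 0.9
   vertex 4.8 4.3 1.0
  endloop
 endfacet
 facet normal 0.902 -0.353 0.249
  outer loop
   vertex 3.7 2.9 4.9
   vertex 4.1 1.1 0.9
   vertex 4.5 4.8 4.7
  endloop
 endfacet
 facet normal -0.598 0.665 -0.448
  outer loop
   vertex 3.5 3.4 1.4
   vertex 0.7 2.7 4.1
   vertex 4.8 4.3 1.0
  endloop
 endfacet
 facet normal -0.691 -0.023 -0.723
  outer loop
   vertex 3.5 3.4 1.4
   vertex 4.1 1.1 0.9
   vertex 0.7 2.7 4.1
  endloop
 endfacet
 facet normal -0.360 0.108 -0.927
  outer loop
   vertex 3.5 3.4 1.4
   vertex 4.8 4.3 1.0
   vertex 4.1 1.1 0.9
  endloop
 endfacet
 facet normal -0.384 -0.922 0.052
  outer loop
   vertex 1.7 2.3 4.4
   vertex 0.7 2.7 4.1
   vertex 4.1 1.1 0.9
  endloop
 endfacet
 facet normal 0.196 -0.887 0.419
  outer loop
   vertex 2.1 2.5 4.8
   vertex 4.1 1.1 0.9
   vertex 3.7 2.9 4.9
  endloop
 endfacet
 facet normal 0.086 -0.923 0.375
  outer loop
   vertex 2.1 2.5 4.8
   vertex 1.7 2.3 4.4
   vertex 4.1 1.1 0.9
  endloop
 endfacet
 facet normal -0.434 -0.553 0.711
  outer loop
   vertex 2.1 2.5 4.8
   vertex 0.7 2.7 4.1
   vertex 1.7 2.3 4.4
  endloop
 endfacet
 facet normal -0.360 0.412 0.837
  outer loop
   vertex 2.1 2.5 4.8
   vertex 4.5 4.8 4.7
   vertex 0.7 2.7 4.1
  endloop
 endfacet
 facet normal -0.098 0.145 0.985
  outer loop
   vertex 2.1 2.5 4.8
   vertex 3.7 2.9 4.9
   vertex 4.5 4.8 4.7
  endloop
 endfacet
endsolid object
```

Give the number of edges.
18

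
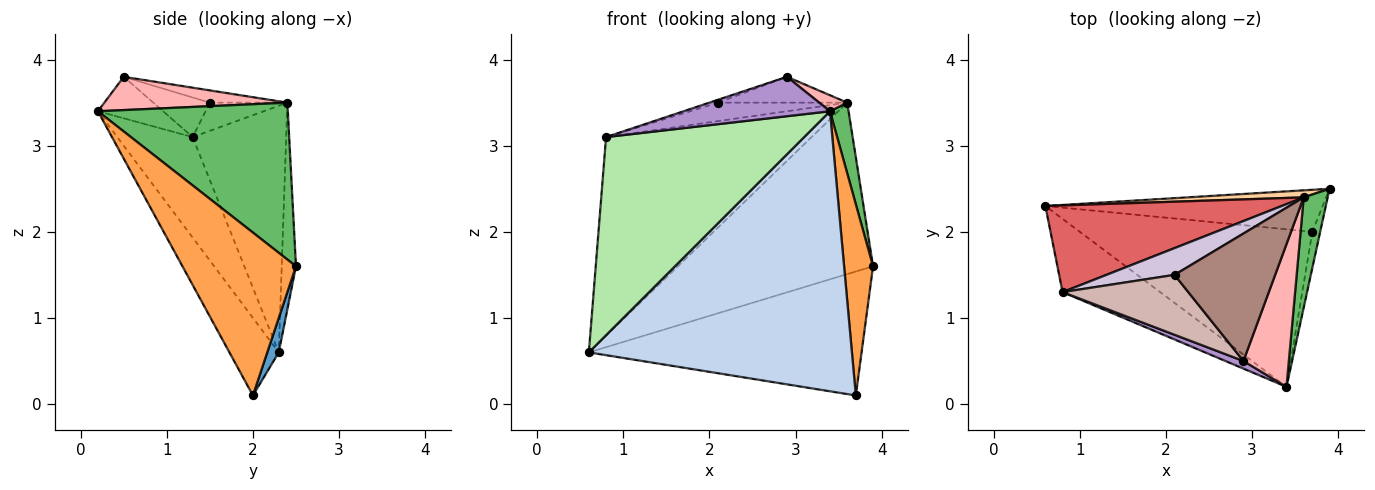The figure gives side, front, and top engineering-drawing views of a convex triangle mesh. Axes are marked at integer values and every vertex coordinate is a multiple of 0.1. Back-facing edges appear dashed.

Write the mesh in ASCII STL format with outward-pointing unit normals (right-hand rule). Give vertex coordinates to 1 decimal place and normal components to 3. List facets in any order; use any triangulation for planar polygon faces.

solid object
 facet normal 0.040 0.946 -0.321
  outer loop
   vertex 3.7 2.0 0.1
   vertex 0.6 2.3 0.6
   vertex 3.9 2.5 1.6
  endloop
 endfacet
 facet normal -0.161 -0.860 -0.484
  outer loop
   vertex 3.7 2.0 0.1
   vertex 3.4 0.2 3.4
   vertex 0.6 2.3 0.6
  endloop
 endfacet
 facet normal 0.968 -0.247 -0.047
  outer loop
   vertex 3.7 2.0 0.1
   vertex 3.9 2.5 1.6
   vertex 3.4 0.2 3.4
  endloop
 endfacet
 facet normal -0.073 0.997 0.041
  outer loop
   vertex 3.6 2.4 3.5
   vertex 3.9 2.5 1.6
   vertex 0.6 2.3 0.6
  endloop
 endfacet
 facet normal 0.984 -0.096 0.150
  outer loop
   vertex 3.6 2.4 3.5
   vertex 3.4 0.2 3.4
   vertex 3.9 2.5 1.6
  endloop
 endfacet
 facet normal -0.336 -0.883 -0.326
  outer loop
   vertex 0.8 1.3 3.1
   vertex 0.6 2.3 0.6
   vertex 3.4 0.2 3.4
  endloop
 endfacet
 facet normal -0.385 0.846 0.369
  outer loop
   vertex 0.8 1.3 3.1
   vertex 3.6 2.4 3.5
   vertex 0.6 2.3 0.6
  endloop
 endfacet
 facet normal 0.589 -0.090 0.803
  outer loop
   vertex 2.9 0.5 3.8
   vertex 3.4 0.2 3.4
   vertex 3.6 2.4 3.5
  endloop
 endfacet
 facet normal -0.401 -0.900 0.174
  outer loop
   vertex 2.9 0.5 3.8
   vertex 0.8 1.3 3.1
   vertex 3.4 0.2 3.4
  endloop
 endfacet
 facet normal -0.322 0.537 0.779
  outer loop
   vertex 2.1 1.5 3.5
   vertex 3.6 2.4 3.5
   vertex 0.8 1.3 3.1
  endloop
 endfacet
 facet normal -0.118 0.197 0.973
  outer loop
   vertex 2.1 1.5 3.5
   vertex 2.9 0.5 3.8
   vertex 3.6 2.4 3.5
  endloop
 endfacet
 facet normal -0.300 0.046 0.953
  outer loop
   vertex 2.1 1.5 3.5
   vertex 0.8 1.3 3.1
   vertex 2.9 0.5 3.8
  endloop
 endfacet
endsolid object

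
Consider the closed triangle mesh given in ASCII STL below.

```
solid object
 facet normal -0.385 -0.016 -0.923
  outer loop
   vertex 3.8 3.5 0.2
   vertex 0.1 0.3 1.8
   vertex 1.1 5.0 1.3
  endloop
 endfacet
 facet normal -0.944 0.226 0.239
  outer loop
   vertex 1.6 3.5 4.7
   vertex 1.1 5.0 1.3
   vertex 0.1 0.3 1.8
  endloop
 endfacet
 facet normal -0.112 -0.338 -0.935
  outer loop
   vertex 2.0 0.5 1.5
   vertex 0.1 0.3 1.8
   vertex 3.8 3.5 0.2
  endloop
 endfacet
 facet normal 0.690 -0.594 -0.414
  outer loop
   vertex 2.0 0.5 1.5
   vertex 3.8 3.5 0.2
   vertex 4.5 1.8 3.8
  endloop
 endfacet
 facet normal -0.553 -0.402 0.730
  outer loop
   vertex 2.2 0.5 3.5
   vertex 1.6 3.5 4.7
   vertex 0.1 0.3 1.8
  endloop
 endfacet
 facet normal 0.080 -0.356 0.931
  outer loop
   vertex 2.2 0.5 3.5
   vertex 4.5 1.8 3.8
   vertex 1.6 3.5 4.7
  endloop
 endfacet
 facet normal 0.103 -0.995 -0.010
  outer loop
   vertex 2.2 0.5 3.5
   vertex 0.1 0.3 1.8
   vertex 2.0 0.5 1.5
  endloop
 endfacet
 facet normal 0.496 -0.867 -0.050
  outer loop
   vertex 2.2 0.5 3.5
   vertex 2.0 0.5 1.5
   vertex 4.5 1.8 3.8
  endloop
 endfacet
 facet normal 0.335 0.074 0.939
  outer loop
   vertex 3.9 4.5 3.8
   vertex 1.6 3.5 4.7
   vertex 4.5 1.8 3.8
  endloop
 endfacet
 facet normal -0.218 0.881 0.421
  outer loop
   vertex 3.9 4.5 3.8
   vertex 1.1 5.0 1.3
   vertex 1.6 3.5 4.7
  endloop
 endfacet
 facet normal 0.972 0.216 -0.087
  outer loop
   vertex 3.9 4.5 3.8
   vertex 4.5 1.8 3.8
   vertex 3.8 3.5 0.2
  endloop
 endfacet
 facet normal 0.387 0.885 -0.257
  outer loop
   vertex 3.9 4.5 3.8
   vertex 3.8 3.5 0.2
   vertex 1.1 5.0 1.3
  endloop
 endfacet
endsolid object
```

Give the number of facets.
12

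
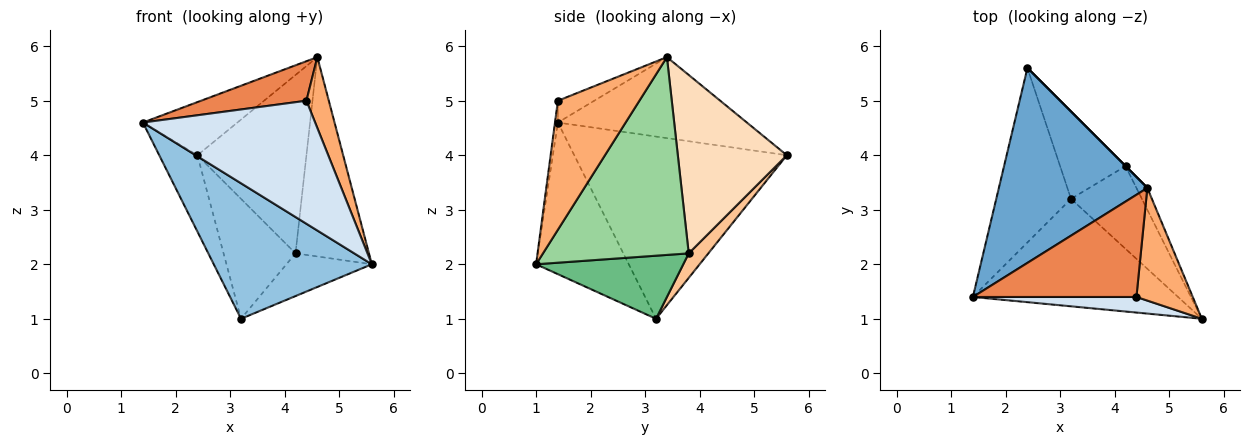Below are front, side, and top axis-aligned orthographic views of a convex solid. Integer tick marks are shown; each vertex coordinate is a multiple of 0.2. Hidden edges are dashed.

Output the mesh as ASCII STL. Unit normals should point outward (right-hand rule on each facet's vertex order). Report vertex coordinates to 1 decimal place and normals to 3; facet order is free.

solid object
 facet normal -0.466 0.233 0.854
  outer loop
   vertex 4.6 3.4 5.8
   vertex 2.4 5.6 4.0
   vertex 1.4 1.4 4.6
  endloop
 endfacet
 facet normal -0.417 -0.712 -0.565
  outer loop
   vertex 3.2 3.2 1.0
   vertex 5.6 1.0 2.0
   vertex 1.4 1.4 4.6
  endloop
 endfacet
 facet normal -0.913 0.164 -0.374
  outer loop
   vertex 3.2 3.2 1.0
   vertex 1.4 1.4 4.6
   vertex 2.4 5.6 4.0
  endloop
 endfacet
 facet normal -0.017 -0.992 0.126
  outer loop
   vertex 4.4 1.4 5.0
   vertex 1.4 1.4 4.6
   vertex 5.6 1.0 2.0
  endloop
 endfacet
 facet normal -0.123 -0.358 0.926
  outer loop
   vertex 4.4 1.4 5.0
   vertex 4.6 3.4 5.8
   vertex 1.4 1.4 4.6
  endloop
 endfacet
 facet normal 0.889 -0.244 0.388
  outer loop
   vertex 4.4 1.4 5.0
   vertex 5.6 1.0 2.0
   vertex 4.6 3.4 5.8
  endloop
 endfacet
 facet normal 0.215 0.790 -0.574
  outer loop
   vertex 4.2 3.8 2.2
   vertex 3.2 3.2 1.0
   vertex 2.4 5.6 4.0
  endloop
 endfacet
 facet normal 0.707 0.707 0.000
  outer loop
   vertex 4.2 3.8 2.2
   vertex 2.4 5.6 4.0
   vertex 4.6 3.4 5.8
  endloop
 endfacet
 facet normal 0.620 0.360 -0.697
  outer loop
   vertex 4.2 3.8 2.2
   vertex 5.6 1.0 2.0
   vertex 3.2 3.2 1.0
  endloop
 endfacet
 facet normal 0.892 0.449 -0.049
  outer loop
   vertex 4.2 3.8 2.2
   vertex 4.6 3.4 5.8
   vertex 5.6 1.0 2.0
  endloop
 endfacet
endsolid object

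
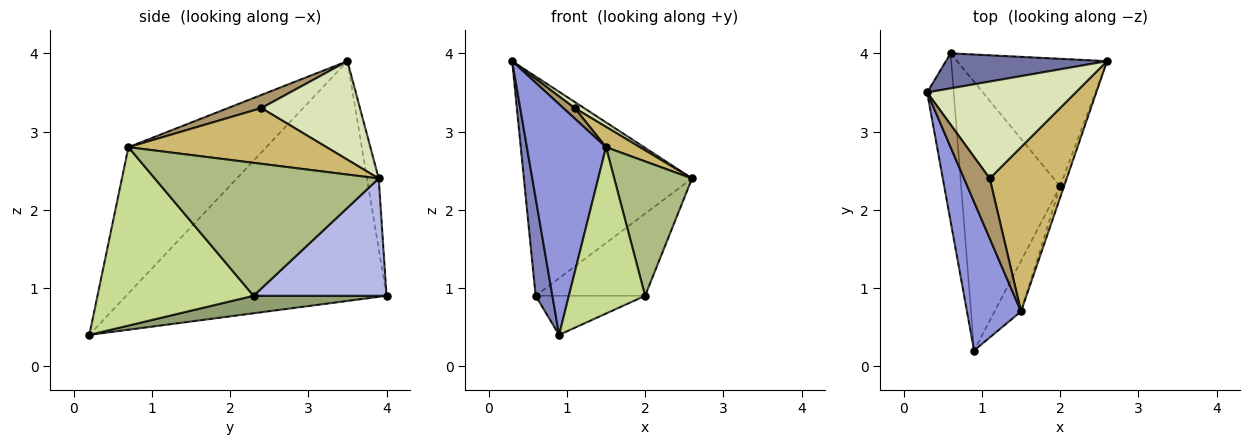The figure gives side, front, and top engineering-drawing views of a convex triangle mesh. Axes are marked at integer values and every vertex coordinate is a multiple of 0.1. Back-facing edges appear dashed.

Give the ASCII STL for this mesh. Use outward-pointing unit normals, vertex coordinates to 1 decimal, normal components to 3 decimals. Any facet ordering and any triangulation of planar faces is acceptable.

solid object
 facet normal -0.069 0.985 0.157
  outer loop
   vertex 0.6 4.0 0.9
   vertex 0.3 3.5 3.9
   vertex 2.6 3.9 2.4
  endloop
 endfacet
 facet normal -0.992 -0.064 -0.110
  outer loop
   vertex 0.6 4.0 0.9
   vertex 0.9 0.2 0.4
   vertex 0.3 3.5 3.9
  endloop
 endfacet
 facet normal -0.826 -0.474 0.305
  outer loop
   vertex 1.5 0.7 2.8
   vertex 0.3 3.5 3.9
   vertex 0.9 0.2 0.4
  endloop
 endfacet
 facet normal 0.549 0.452 -0.702
  outer loop
   vertex 2.0 2.3 0.9
   vertex 0.6 4.0 0.9
   vertex 2.6 3.9 2.4
  endloop
 endfacet
 facet normal 0.172 0.142 -0.975
  outer loop
   vertex 2.0 2.3 0.9
   vertex 0.9 0.2 0.4
   vertex 0.6 4.0 0.9
  endloop
 endfacet
 facet normal 0.944 -0.328 -0.028
  outer loop
   vertex 2.0 2.3 0.9
   vertex 2.6 3.9 2.4
   vertex 1.5 0.7 2.8
  endloop
 endfacet
 facet normal 0.891 -0.435 -0.132
  outer loop
   vertex 2.0 2.3 0.9
   vertex 1.5 0.7 2.8
   vertex 0.9 0.2 0.4
  endloop
 endfacet
 facet normal 0.552 -0.053 0.832
  outer loop
   vertex 1.1 2.4 3.3
   vertex 2.6 3.9 2.4
   vertex 0.3 3.5 3.9
  endloop
 endfacet
 facet normal 0.450 -0.153 0.880
  outer loop
   vertex 1.1 2.4 3.3
   vertex 0.3 3.5 3.9
   vertex 1.5 0.7 2.8
  endloop
 endfacet
 facet normal 0.583 -0.100 0.806
  outer loop
   vertex 1.1 2.4 3.3
   vertex 1.5 0.7 2.8
   vertex 2.6 3.9 2.4
  endloop
 endfacet
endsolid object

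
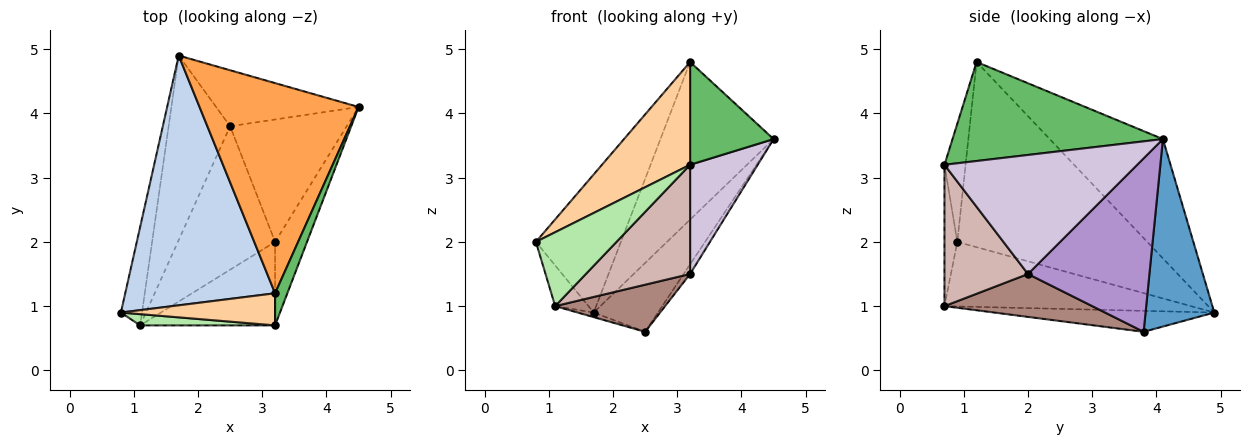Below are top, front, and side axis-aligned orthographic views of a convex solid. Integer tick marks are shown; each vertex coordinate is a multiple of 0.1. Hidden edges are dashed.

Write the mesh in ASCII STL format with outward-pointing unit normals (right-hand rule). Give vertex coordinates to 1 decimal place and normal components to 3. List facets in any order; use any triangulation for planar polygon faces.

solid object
 facet normal 0.639 0.597 -0.486
  outer loop
   vertex 2.5 3.8 0.6
   vertex 1.7 4.9 0.9
   vertex 4.5 4.1 3.6
  endloop
 endfacet
 facet normal -0.734 0.329 0.594
  outer loop
   vertex 3.2 1.2 4.8
   vertex 1.7 4.9 0.9
   vertex 0.8 0.9 2.0
  endloop
 endfacet
 facet normal -0.514 0.514 0.686
  outer loop
   vertex 3.2 1.2 4.8
   vertex 4.5 4.1 3.6
   vertex 1.7 4.9 0.9
  endloop
 endfacet
 facet normal -0.223 -0.930 0.291
  outer loop
   vertex 3.2 1.2 4.8
   vertex 0.8 0.9 2.0
   vertex 3.2 0.7 3.2
  endloop
 endfacet
 facet normal 0.923 -0.367 0.115
  outer loop
   vertex 3.2 1.2 4.8
   vertex 3.2 0.7 3.2
   vertex 4.5 4.1 3.6
  endloop
 endfacet
 facet normal -0.156 -0.977 0.149
  outer loop
   vertex 1.1 0.7 1.0
   vertex 3.2 0.7 3.2
   vertex 0.8 0.9 2.0
  endloop
 endfacet
 facet normal -0.943 0.127 -0.308
  outer loop
   vertex 1.1 0.7 1.0
   vertex 0.8 0.9 2.0
   vertex 1.7 4.9 0.9
  endloop
 endfacet
 facet normal -0.322 0.024 -0.946
  outer loop
   vertex 1.1 0.7 1.0
   vertex 1.7 4.9 0.9
   vertex 2.5 3.8 0.6
  endloop
 endfacet
 facet normal 0.829 0.044 -0.557
  outer loop
   vertex 3.2 2.0 1.5
   vertex 2.5 3.8 0.6
   vertex 4.5 4.1 3.6
  endloop
 endfacet
 facet normal 0.915 -0.321 -0.245
  outer loop
   vertex 3.2 2.0 1.5
   vertex 4.5 4.1 3.6
   vertex 3.2 0.7 3.2
  endloop
 endfacet
 facet normal 0.387 -0.288 -0.876
  outer loop
   vertex 3.2 2.0 1.5
   vertex 1.1 0.7 1.0
   vertex 2.5 3.8 0.6
  endloop
 endfacet
 facet normal 0.537 -0.670 -0.512
  outer loop
   vertex 3.2 2.0 1.5
   vertex 3.2 0.7 3.2
   vertex 1.1 0.7 1.0
  endloop
 endfacet
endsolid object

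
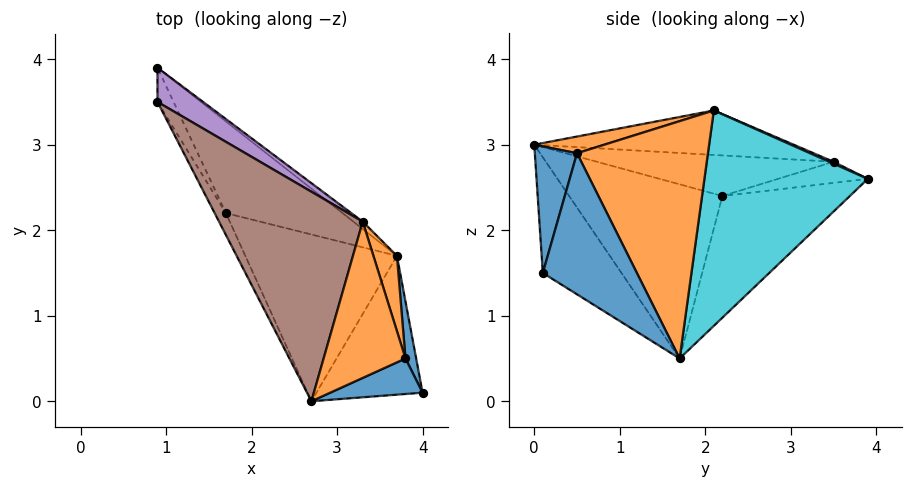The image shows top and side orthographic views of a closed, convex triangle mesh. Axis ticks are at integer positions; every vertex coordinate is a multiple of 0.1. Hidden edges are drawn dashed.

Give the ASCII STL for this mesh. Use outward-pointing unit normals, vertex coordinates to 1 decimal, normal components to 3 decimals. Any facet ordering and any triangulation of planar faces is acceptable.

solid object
 facet normal 0.417 -0.856 0.304
  outer loop
   vertex 3.8 0.5 2.9
   vertex 2.7 0.0 3.0
   vertex 4.0 0.1 1.5
  endloop
 endfacet
 facet normal 0.194 -0.237 0.952
  outer loop
   vertex 3.8 0.5 2.9
   vertex 3.3 2.1 3.4
   vertex 2.7 0.0 3.0
  endloop
 endfacet
 facet normal -0.761 -0.290 -0.580
  outer loop
   vertex 0.9 3.5 2.8
   vertex 0.9 3.9 2.6
   vertex 1.7 2.2 2.4
  endloop
 endfacet
 facet normal -0.858 -0.455 -0.238
  outer loop
   vertex 0.9 3.5 2.8
   vertex 1.7 2.2 2.4
   vertex 2.7 0.0 3.0
  endloop
 endfacet
 facet normal 0.037 0.447 0.894
  outer loop
   vertex 0.9 3.5 2.8
   vertex 3.3 2.1 3.4
   vertex 0.9 3.9 2.6
  endloop
 endfacet
 facet normal -0.294 -0.097 0.951
  outer loop
   vertex 0.9 3.5 2.8
   vertex 2.7 0.0 3.0
   vertex 3.3 2.1 3.4
  endloop
 endfacet
 facet normal -0.643 -0.489 -0.590
  outer loop
   vertex 3.7 1.7 0.5
   vertex 4.0 0.1 1.5
   vertex 2.7 0.0 3.0
  endloop
 endfacet
 facet normal -0.669 -0.463 -0.582
  outer loop
   vertex 3.7 1.7 0.5
   vertex 2.7 0.0 3.0
   vertex 1.7 2.2 2.4
  endloop
 endfacet
 facet normal -0.699 -0.250 -0.670
  outer loop
   vertex 3.7 1.7 0.5
   vertex 1.7 2.2 2.4
   vertex 0.9 3.9 2.6
  endloop
 endfacet
 facet normal 0.605 0.796 -0.026
  outer loop
   vertex 3.7 1.7 0.5
   vertex 0.9 3.9 2.6
   vertex 3.3 2.1 3.4
  endloop
 endfacet
 facet normal 0.971 0.228 0.074
  outer loop
   vertex 3.7 1.7 0.5
   vertex 3.8 0.5 2.9
   vertex 4.0 0.1 1.5
  endloop
 endfacet
 facet normal 0.958 0.270 0.095
  outer loop
   vertex 3.7 1.7 0.5
   vertex 3.3 2.1 3.4
   vertex 3.8 0.5 2.9
  endloop
 endfacet
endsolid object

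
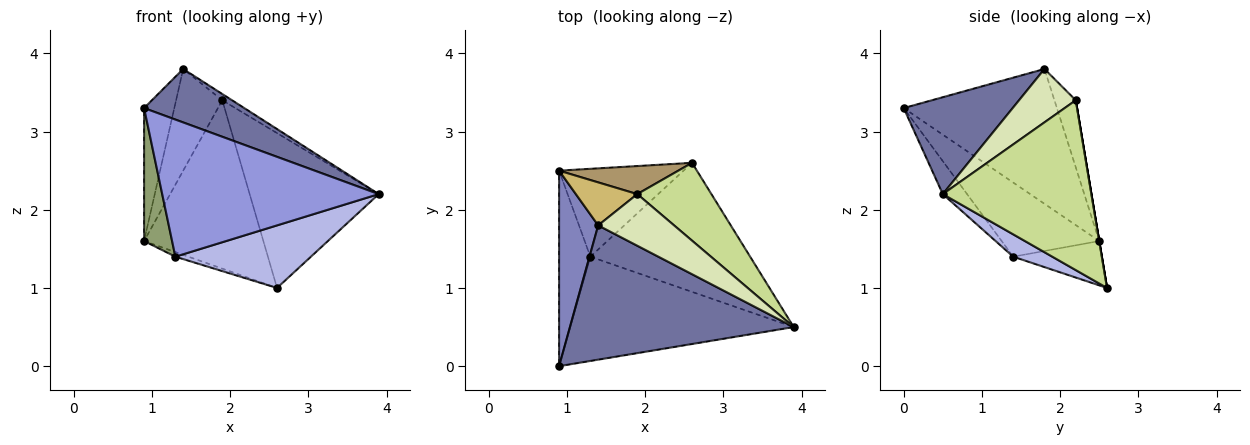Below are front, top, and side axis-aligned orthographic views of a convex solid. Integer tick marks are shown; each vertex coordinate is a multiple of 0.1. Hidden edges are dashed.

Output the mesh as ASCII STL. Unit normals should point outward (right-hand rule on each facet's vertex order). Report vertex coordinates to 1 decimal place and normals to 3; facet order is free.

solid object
 facet normal 0.373 -0.343 0.862
  outer loop
   vertex 1.4 1.8 3.8
   vertex 0.9 0.0 3.3
   vertex 3.9 0.5 2.2
  endloop
 endfacet
 facet normal -0.944 0.186 0.274
  outer loop
   vertex 0.9 2.5 1.6
   vertex 0.9 0.0 3.3
   vertex 1.4 1.8 3.8
  endloop
 endfacet
 facet normal -0.089 -0.793 -0.603
  outer loop
   vertex 1.3 1.4 1.4
   vertex 3.9 0.5 2.2
   vertex 0.9 0.0 3.3
  endloop
 endfacet
 facet normal 0.125 -0.433 -0.893
  outer loop
   vertex 1.3 1.4 1.4
   vertex 2.6 2.6 1.0
   vertex 3.9 0.5 2.2
  endloop
 endfacet
 facet normal -0.891 -0.256 -0.376
  outer loop
   vertex 1.3 1.4 1.4
   vertex 0.9 0.0 3.3
   vertex 0.9 2.5 1.6
  endloop
 endfacet
 facet normal -0.335 0.049 -0.941
  outer loop
   vertex 1.3 1.4 1.4
   vertex 0.9 2.5 1.6
   vertex 2.6 2.6 1.0
  endloop
 endfacet
 facet normal 0.717 0.623 0.313
  outer loop
   vertex 1.9 2.2 3.4
   vertex 3.9 0.5 2.2
   vertex 2.6 2.6 1.0
  endloop
 endfacet
 facet normal 0.572 0.099 0.814
  outer loop
   vertex 1.9 2.2 3.4
   vertex 1.4 1.8 3.8
   vertex 3.9 0.5 2.2
  endloop
 endfacet
 facet normal 0.000 0.986 0.164
  outer loop
   vertex 1.9 2.2 3.4
   vertex 2.6 2.6 1.0
   vertex 0.9 2.5 1.6
  endloop
 endfacet
 facet normal -0.391 0.848 0.359
  outer loop
   vertex 1.9 2.2 3.4
   vertex 0.9 2.5 1.6
   vertex 1.4 1.8 3.8
  endloop
 endfacet
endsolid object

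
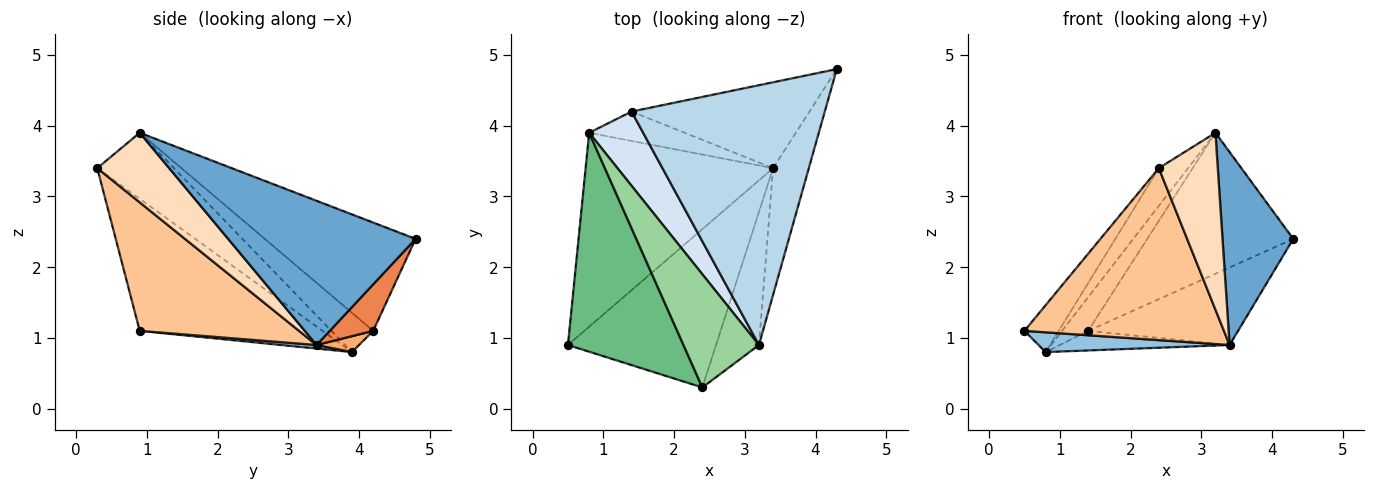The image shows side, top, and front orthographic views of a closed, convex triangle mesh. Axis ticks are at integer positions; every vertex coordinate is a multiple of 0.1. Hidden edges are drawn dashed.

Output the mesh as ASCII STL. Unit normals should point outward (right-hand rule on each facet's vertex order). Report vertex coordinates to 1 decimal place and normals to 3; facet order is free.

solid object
 facet normal 0.911 -0.344 -0.226
  outer loop
   vertex 3.4 3.4 0.9
   vertex 4.3 4.8 2.4
   vertex 3.2 0.9 3.9
  endloop
 endfacet
 facet normal 0.019 -0.101 -0.995
  outer loop
   vertex 3.4 3.4 0.9
   vertex 0.5 0.9 1.1
   vertex 0.8 3.9 0.8
  endloop
 endfacet
 facet normal -0.442 0.428 0.788
  outer loop
   vertex 1.4 4.2 1.1
   vertex 3.2 0.9 3.9
   vertex 4.3 4.8 2.4
  endloop
 endfacet
 facet normal -0.552 0.344 0.760
  outer loop
   vertex 1.4 4.2 1.1
   vertex 0.8 3.9 0.8
   vertex 3.2 0.9 3.9
  endloop
 endfacet
 facet normal 0.190 0.658 -0.728
  outer loop
   vertex 1.4 4.2 1.1
   vertex 4.3 4.8 2.4
   vertex 3.4 3.4 0.9
  endloop
 endfacet
 facet normal 0.137 0.549 -0.824
  outer loop
   vertex 1.4 4.2 1.1
   vertex 3.4 3.4 0.9
   vertex 0.8 3.9 0.8
  endloop
 endfacet
 facet normal 0.507 -0.634 -0.584
  outer loop
   vertex 2.4 0.3 3.4
   vertex 0.5 0.9 1.1
   vertex 3.4 3.4 0.9
  endloop
 endfacet
 facet normal 0.698 -0.572 -0.430
  outer loop
   vertex 2.4 0.3 3.4
   vertex 3.4 3.4 0.9
   vertex 3.2 0.9 3.9
  endloop
 endfacet
 facet normal -0.745 0.140 0.652
  outer loop
   vertex 2.4 0.3 3.4
   vertex 0.8 3.9 0.8
   vertex 0.5 0.9 1.1
  endloop
 endfacet
 facet normal -0.639 0.243 0.730
  outer loop
   vertex 2.4 0.3 3.4
   vertex 3.2 0.9 3.9
   vertex 0.8 3.9 0.8
  endloop
 endfacet
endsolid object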